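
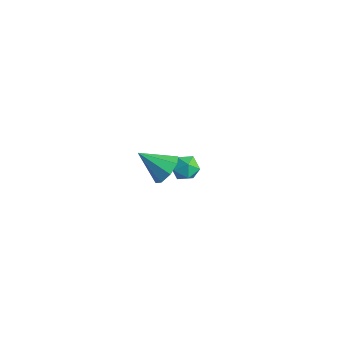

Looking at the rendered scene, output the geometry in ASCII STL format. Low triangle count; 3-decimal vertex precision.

solid 
facet normal 0.343 0.916 0.208
outer loop
vertex 0.804 1.068 -3.865
vertex 0.759 0.926 -3.166
vertex 1.362 0.781 -3.522
endloop
endfacet
facet normal 0.604 0.681 -0.413
outer loop
vertex 0.804 1.068 -3.865
vertex 1.362 0.781 -3.522
vertex 1.183 0.545 -4.173
endloop
endfacet
facet normal 0.054 0.535 -0.843
outer loop
vertex 0.804 1.068 -3.865
vertex 1.183 0.545 -4.173
vertex 0.47 0.544 -4.219
endloop
endfacet
facet normal -0.549 0.679 -0.488
outer loop
vertex 0.804 1.068 -3.865
vertex 0.47 0.544 -4.219
vertex 0.208 0.779 -3.597
endloop
endfacet
facet normal -0.371 0.915 0.162
outer loop
vertex 0.804 1.068 -3.865
vertex 0.208 0.779 -3.597
vertex 0.759 0.926 -3.166
endloop
endfacet
facet normal 0.955 0.072 -0.289
outer loop
vertex 1.183 0.545 -4.173
vertex 1.362 0.781 -3.522
vertex 1.372 0.081 -3.663
endloop
endfacet
facet normal 0.532 0.453 0.716
outer loop
vertex 1.362 0.781 -3.522
vertex 0.759 0.926 -3.166
vertex 1.11 0.316 -3.041
endloop
endfacet
facet normal -0.621 0.451 0.641
outer loop
vertex 0.759 0.926 -3.166
vertex 0.208 0.779 -3.597
vertex 0.397 0.315 -3.087
endloop
endfacet
facet normal -0.910 0.069 -0.409
outer loop
vertex 0.208 0.779 -3.597
vertex 0.47 0.544 -4.219
vertex 0.218 0.079 -3.738
endloop
endfacet
facet normal 0.064 -0.165 -0.984
outer loop
vertex 0.47 0.544 -4.219
vertex 1.183 0.545 -4.173
vertex 0.821 -0.066 -4.094
endloop
endfacet
facet normal 0.549 -0.679 0.488
outer loop
vertex 0.776 -0.208 -3.395
vertex 1.372 0.081 -3.663
vertex 1.11 0.316 -3.041
endloop
endfacet
facet normal -0.054 -0.535 0.843
outer loop
vertex 0.776 -0.208 -3.395
vertex 1.11 0.316 -3.041
vertex 0.397 0.315 -3.087
endloop
endfacet
facet normal -0.604 -0.681 0.413
outer loop
vertex 0.776 -0.208 -3.395
vertex 0.397 0.315 -3.087
vertex 0.218 0.079 -3.738
endloop
endfacet
facet normal -0.343 -0.916 -0.208
outer loop
vertex 0.776 -0.208 -3.395
vertex 0.218 0.079 -3.738
vertex 0.821 -0.066 -4.094
endloop
endfacet
facet normal 0.371 -0.915 -0.162
outer loop
vertex 0.776 -0.208 -3.395
vertex 0.821 -0.066 -4.094
vertex 1.372 0.081 -3.663
endloop
endfacet
facet normal 0.910 -0.069 0.409
outer loop
vertex 1.11 0.316 -3.041
vertex 1.372 0.081 -3.663
vertex 1.362 0.781 -3.522
endloop
endfacet
facet normal -0.064 0.165 0.984
outer loop
vertex 0.397 0.315 -3.087
vertex 1.11 0.316 -3.041
vertex 0.759 0.926 -3.166
endloop
endfacet
facet normal -0.955 -0.072 0.289
outer loop
vertex 0.218 0.079 -3.738
vertex 0.397 0.315 -3.087
vertex 0.208 0.779 -3.597
endloop
endfacet
facet normal -0.532 -0.453 -0.716
outer loop
vertex 0.821 -0.066 -4.094
vertex 0.218 0.079 -3.738
vertex 0.47 0.544 -4.219
endloop
endfacet
facet normal 0.621 -0.451 -0.641
outer loop
vertex 1.372 0.081 -3.663
vertex 0.821 -0.066 -4.094
vertex 1.183 0.545 -4.173
endloop
endfacet
facet normal 0.668 0.460 -0.585
outer loop
vertex 4.613 -3.847 2.295
vertex 4.048 -3.525 1.903
vertex 4.453 -3.333 2.516
endloop
endfacet
facet normal 0.333 -0.283 0.899
outer loop
vertex 4.613 -3.847 2.295
vertex 4.453 -3.333 2.516
vertex 3.072 -4.195 2.757
endloop
endfacet
facet normal 0.668 0.460 -0.585
outer loop
vertex 4.453 -3.333 2.516
vertex 4.048 -3.525 1.903
vertex 4.056 -2.932 2.378
endloop
endfacet
facet normal -0.024 0.304 0.952
outer loop
vertex 4.453 -3.333 2.516
vertex 4.056 -2.932 2.378
vertex 3.072 -4.195 2.757
endloop
endfacet
facet normal 0.669 0.459 -0.584
outer loop
vertex 4.056 -2.932 2.378
vertex 4.048 -3.525 1.903
vertex 3.654 -2.877 1.961
endloop
endfacet
facet normal -0.537 0.597 0.596
outer loop
vertex 4.056 -2.932 2.378
vertex 3.654 -2.877 1.961
vertex 3.072 -4.195 2.757
endloop
endfacet
facet normal 0.669 0.459 -0.585
outer loop
vertex 3.654 -2.877 1.961
vertex 4.048 -3.525 1.903
vertex 3.483 -3.203 1.51
endloop
endfacet
facet normal -0.905 0.423 0.038
outer loop
vertex 3.654 -2.877 1.961
vertex 3.483 -3.203 1.51
vertex 3.072 -4.195 2.757
endloop
endfacet
facet normal 0.669 0.459 -0.585
outer loop
vertex 3.483 -3.203 1.51
vertex 4.048 -3.525 1.903
vertex 3.642 -3.717 1.289
endloop
endfacet
facet normal -0.913 -0.114 -0.392
outer loop
vertex 3.483 -3.203 1.51
vertex 3.642 -3.717 1.289
vertex 3.072 -4.195 2.757
endloop
endfacet
facet normal 0.668 0.460 -0.585
outer loop
vertex 3.642 -3.717 1.289
vertex 4.048 -3.525 1.903
vertex 4.04 -4.118 1.428
endloop
endfacet
facet normal -0.554 -0.704 -0.444
outer loop
vertex 3.642 -3.717 1.289
vertex 4.04 -4.118 1.428
vertex 3.072 -4.195 2.757
endloop
endfacet
facet normal 0.668 0.459 -0.585
outer loop
vertex 4.04 -4.118 1.428
vertex 4.048 -3.525 1.903
vertex 4.442 -4.172 1.845
endloop
endfacet
facet normal -0.042 -0.995 -0.088
outer loop
vertex 4.04 -4.118 1.428
vertex 4.442 -4.172 1.845
vertex 3.072 -4.195 2.757
endloop
endfacet
facet normal 0.668 0.459 -0.586
outer loop
vertex 4.442 -4.172 1.845
vertex 4.048 -3.525 1.903
vertex 4.613 -3.847 2.295
endloop
endfacet
facet normal 0.326 -0.821 0.469
outer loop
vertex 4.442 -4.172 1.845
vertex 4.613 -3.847 2.295
vertex 3.072 -4.195 2.757
endloop
endfacet

endsolid


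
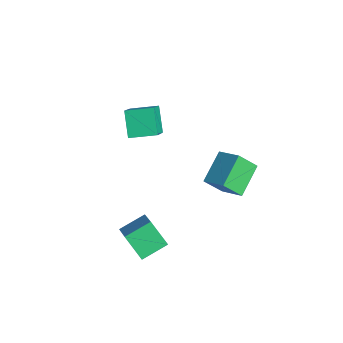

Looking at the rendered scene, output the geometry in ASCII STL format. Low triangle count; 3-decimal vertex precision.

solid 
facet normal -0.632 -0.291 0.718
outer loop
vertex 3.535 -2.428 0.394
vertex 3.479 -1.254 0.821
vertex 2.259 -2.125 -0.607
endloop
endfacet
facet normal 0.045 -0.939 -0.341
outer loop
vertex 3.081 -1.746 -1.541
vertex 3.535 -2.428 0.394
vertex 2.259 -2.125 -0.607
endloop
endfacet
facet normal -0.632 -0.291 0.718
outer loop
vertex 2.259 -2.125 -0.607
vertex 3.479 -1.254 0.821
vertex 2.203 -0.951 -0.18
endloop
endfacet
facet normal -0.774 0.184 -0.606
outer loop
vertex 2.203 -0.951 -0.18
vertex 3.081 -1.746 -1.541
vertex 2.259 -2.125 -0.607
endloop
endfacet
facet normal 0.774 -0.184 0.606
outer loop
vertex 3.535 -2.428 0.394
vertex 4.301 -0.875 -0.113
vertex 3.479 -1.254 0.821
endloop
endfacet
facet normal 0.045 -0.939 -0.341
outer loop
vertex 4.357 -2.049 -0.54
vertex 3.535 -2.428 0.394
vertex 3.081 -1.746 -1.541
endloop
endfacet
facet normal 0.774 -0.184 0.606
outer loop
vertex 4.357 -2.049 -0.54
vertex 4.301 -0.875 -0.113
vertex 3.535 -2.428 0.394
endloop
endfacet
facet normal -0.045 0.939 0.341
outer loop
vertex 3.479 -1.254 0.821
vertex 4.301 -0.875 -0.113
vertex 2.203 -0.951 -0.18
endloop
endfacet
facet normal -0.774 0.184 -0.606
outer loop
vertex 3.025 -0.572 -1.114
vertex 3.081 -1.746 -1.541
vertex 2.203 -0.951 -0.18
endloop
endfacet
facet normal -0.045 0.939 0.341
outer loop
vertex 2.203 -0.951 -0.18
vertex 4.301 -0.875 -0.113
vertex 3.025 -0.572 -1.114
endloop
endfacet
facet normal 0.632 0.291 -0.718
outer loop
vertex 3.025 -0.572 -1.114
vertex 4.357 -2.049 -0.54
vertex 3.081 -1.746 -1.541
endloop
endfacet
facet normal 0.632 0.291 -0.718
outer loop
vertex 4.301 -0.875 -0.113
vertex 4.357 -2.049 -0.54
vertex 3.025 -0.572 -1.114
endloop
endfacet
facet normal -0.520 0.702 0.486
outer loop
vertex 0.272 3.385 0.345
vertex 1.349 3.77 0.941
vertex 0.488 4.167 -0.553
endloop
endfacet
facet normal -0.835 -0.299 -0.462
outer loop
vertex 1.331 3.03 -1.341
vertex 0.272 3.385 0.345
vertex 0.488 4.167 -0.553
endloop
endfacet
facet normal -0.520 0.702 0.486
outer loop
vertex 0.488 4.167 -0.553
vertex 1.349 3.77 0.941
vertex 1.565 4.552 0.043
endloop
endfacet
facet normal 0.179 0.647 -0.741
outer loop
vertex 1.565 4.552 0.043
vertex 1.331 3.03 -1.341
vertex 0.488 4.167 -0.553
endloop
endfacet
facet normal -0.179 -0.647 0.741
outer loop
vertex 0.272 3.385 0.345
vertex 2.192 2.633 0.153
vertex 1.349 3.77 0.941
endloop
endfacet
facet normal -0.835 -0.299 -0.462
outer loop
vertex 1.115 2.248 -0.443
vertex 0.272 3.385 0.345
vertex 1.331 3.03 -1.341
endloop
endfacet
facet normal -0.179 -0.647 0.741
outer loop
vertex 1.115 2.248 -0.443
vertex 2.192 2.633 0.153
vertex 0.272 3.385 0.345
endloop
endfacet
facet normal 0.835 0.299 0.462
outer loop
vertex 1.349 3.77 0.941
vertex 2.192 2.633 0.153
vertex 1.565 4.552 0.043
endloop
endfacet
facet normal 0.179 0.647 -0.741
outer loop
vertex 2.408 3.415 -0.745
vertex 1.331 3.03 -1.341
vertex 1.565 4.552 0.043
endloop
endfacet
facet normal 0.835 0.299 0.462
outer loop
vertex 1.565 4.552 0.043
vertex 2.192 2.633 0.153
vertex 2.408 3.415 -0.745
endloop
endfacet
facet normal 0.520 -0.702 -0.486
outer loop
vertex 2.408 3.415 -0.745
vertex 1.115 2.248 -0.443
vertex 1.331 3.03 -1.341
endloop
endfacet
facet normal 0.520 -0.702 -0.486
outer loop
vertex 2.192 2.633 0.153
vertex 1.115 2.248 -0.443
vertex 2.408 3.415 -0.745
endloop
endfacet
facet normal -0.612 0.405 -0.680
outer loop
vertex -2.514 0.5 2.061
vertex -2.0 1.621 2.266
vertex -1.608 0.26 1.103
endloop
endfacet
facet normal -0.411 -0.897 -0.164
outer loop
vertex -0.52 -0.461 2.314
vertex -2.514 0.5 2.061
vertex -1.608 0.26 1.103
endloop
endfacet
facet normal -0.611 0.405 -0.680
outer loop
vertex -1.608 0.26 1.103
vertex -2.0 1.621 2.266
vertex -1.094 1.381 1.309
endloop
endfacet
facet normal 0.677 -0.179 -0.714
outer loop
vertex -1.094 1.381 1.309
vertex -0.52 -0.461 2.314
vertex -1.608 0.26 1.103
endloop
endfacet
facet normal -0.676 0.179 0.714
outer loop
vertex -2.514 0.5 2.061
vertex -0.912 0.9 3.477
vertex -2.0 1.621 2.266
endloop
endfacet
facet normal -0.411 -0.897 -0.164
outer loop
vertex -1.426 -0.221 3.271
vertex -2.514 0.5 2.061
vertex -0.52 -0.461 2.314
endloop
endfacet
facet normal -0.676 0.179 0.715
outer loop
vertex -1.426 -0.221 3.271
vertex -0.912 0.9 3.477
vertex -2.514 0.5 2.061
endloop
endfacet
facet normal 0.411 0.897 0.164
outer loop
vertex -2.0 1.621 2.266
vertex -0.912 0.9 3.477
vertex -1.094 1.381 1.309
endloop
endfacet
facet normal 0.676 -0.179 -0.715
outer loop
vertex -0.006 0.66 2.519
vertex -0.52 -0.461 2.314
vertex -1.094 1.381 1.309
endloop
endfacet
facet normal 0.411 0.897 0.164
outer loop
vertex -1.094 1.381 1.309
vertex -0.912 0.9 3.477
vertex -0.006 0.66 2.519
endloop
endfacet
facet normal 0.611 -0.405 0.680
outer loop
vertex -0.006 0.66 2.519
vertex -1.426 -0.221 3.271
vertex -0.52 -0.461 2.314
endloop
endfacet
facet normal 0.611 -0.405 0.680
outer loop
vertex -0.912 0.9 3.477
vertex -1.426 -0.221 3.271
vertex -0.006 0.66 2.519
endloop
endfacet

endsolid


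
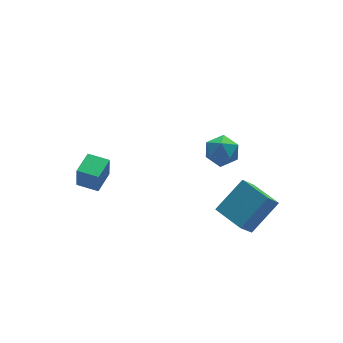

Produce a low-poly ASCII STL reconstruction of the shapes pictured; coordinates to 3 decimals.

solid 
facet normal -0.775 -0.177 -0.607
outer loop
vertex 2.134 -4.629 -4.062
vertex 1.711 -3.325 -3.903
vertex 2.836 -4.28 -5.061
endloop
endfacet
facet normal 0.306 -0.945 -0.115
outer loop
vertex 4.169 -3.975 -4.017
vertex 2.134 -4.629 -4.062
vertex 2.836 -4.28 -5.061
endloop
endfacet
facet normal -0.775 -0.177 -0.607
outer loop
vertex 2.836 -4.28 -5.061
vertex 1.711 -3.325 -3.903
vertex 2.414 -2.976 -4.902
endloop
endfacet
facet normal 0.553 0.275 -0.786
outer loop
vertex 2.414 -2.976 -4.902
vertex 4.169 -3.975 -4.017
vertex 2.836 -4.28 -5.061
endloop
endfacet
facet normal -0.553 -0.275 0.786
outer loop
vertex 2.134 -4.629 -4.062
vertex 3.044 -3.02 -2.859
vertex 1.711 -3.325 -3.903
endloop
endfacet
facet normal 0.306 -0.945 -0.115
outer loop
vertex 3.466 -4.324 -3.018
vertex 2.134 -4.629 -4.062
vertex 4.169 -3.975 -4.017
endloop
endfacet
facet normal -0.553 -0.275 0.786
outer loop
vertex 3.466 -4.324 -3.018
vertex 3.044 -3.02 -2.859
vertex 2.134 -4.629 -4.062
endloop
endfacet
facet normal -0.306 0.945 0.115
outer loop
vertex 1.711 -3.325 -3.903
vertex 3.044 -3.02 -2.859
vertex 2.414 -2.976 -4.902
endloop
endfacet
facet normal 0.553 0.275 -0.786
outer loop
vertex 3.746 -2.671 -3.858
vertex 4.169 -3.975 -4.017
vertex 2.414 -2.976 -4.902
endloop
endfacet
facet normal -0.306 0.945 0.115
outer loop
vertex 2.414 -2.976 -4.902
vertex 3.044 -3.02 -2.859
vertex 3.746 -2.671 -3.858
endloop
endfacet
facet normal 0.775 0.177 0.607
outer loop
vertex 3.746 -2.671 -3.858
vertex 3.466 -4.324 -3.018
vertex 4.169 -3.975 -4.017
endloop
endfacet
facet normal 0.775 0.177 0.607
outer loop
vertex 3.044 -3.02 -2.859
vertex 3.466 -4.324 -3.018
vertex 3.746 -2.671 -3.858
endloop
endfacet
facet normal 0.416 0.008 0.909
outer loop
vertex 2.369 -2.642 0.023
vertex 1.952 -3.243 0.219
vertex 2.635 -3.342 -0.093
endloop
endfacet
facet normal 0.870 0.261 0.419
outer loop
vertex 2.369 -2.642 0.023
vertex 2.635 -3.342 -0.093
vertex 2.729 -2.808 -0.621
endloop
endfacet
facet normal 0.561 0.822 0.102
outer loop
vertex 2.369 -2.642 0.023
vertex 2.729 -2.808 -0.621
vertex 2.105 -2.38 -0.636
endloop
endfacet
facet normal -0.083 0.914 0.397
outer loop
vertex 2.369 -2.642 0.023
vertex 2.105 -2.38 -0.636
vertex 1.625 -2.649 -0.116
endloop
endfacet
facet normal -0.171 0.411 0.896
outer loop
vertex 2.369 -2.642 0.023
vertex 1.625 -2.649 -0.116
vertex 1.952 -3.243 0.219
endloop
endfacet
facet normal 0.967 -0.245 -0.076
outer loop
vertex 2.729 -2.808 -0.621
vertex 2.635 -3.342 -0.093
vertex 2.535 -3.511 -0.824
endloop
endfacet
facet normal 0.233 -0.655 0.719
outer loop
vertex 2.635 -3.342 -0.093
vertex 1.952 -3.243 0.219
vertex 2.055 -3.78 -0.304
endloop
endfacet
facet normal -0.718 -0.003 0.696
outer loop
vertex 1.952 -3.243 0.219
vertex 1.625 -2.649 -0.116
vertex 1.431 -3.352 -0.319
endloop
endfacet
facet normal -0.573 0.812 -0.109
outer loop
vertex 1.625 -2.649 -0.116
vertex 2.105 -2.38 -0.636
vertex 1.525 -2.818 -0.847
endloop
endfacet
facet normal 0.468 0.661 -0.587
outer loop
vertex 2.105 -2.38 -0.636
vertex 2.729 -2.808 -0.621
vertex 2.208 -2.917 -1.159
endloop
endfacet
facet normal 0.083 -0.914 -0.397
outer loop
vertex 1.791 -3.518 -0.963
vertex 2.535 -3.511 -0.824
vertex 2.055 -3.78 -0.304
endloop
endfacet
facet normal -0.561 -0.822 -0.102
outer loop
vertex 1.791 -3.518 -0.963
vertex 2.055 -3.78 -0.304
vertex 1.431 -3.352 -0.319
endloop
endfacet
facet normal -0.870 -0.261 -0.419
outer loop
vertex 1.791 -3.518 -0.963
vertex 1.431 -3.352 -0.319
vertex 1.525 -2.818 -0.847
endloop
endfacet
facet normal -0.416 -0.008 -0.909
outer loop
vertex 1.791 -3.518 -0.963
vertex 1.525 -2.818 -0.847
vertex 2.208 -2.917 -1.159
endloop
endfacet
facet normal 0.171 -0.411 -0.896
outer loop
vertex 1.791 -3.518 -0.963
vertex 2.208 -2.917 -1.159
vertex 2.535 -3.511 -0.824
endloop
endfacet
facet normal 0.573 -0.812 0.109
outer loop
vertex 2.055 -3.78 -0.304
vertex 2.535 -3.511 -0.824
vertex 2.635 -3.342 -0.093
endloop
endfacet
facet normal -0.468 -0.661 0.587
outer loop
vertex 1.431 -3.352 -0.319
vertex 2.055 -3.78 -0.304
vertex 1.952 -3.243 0.219
endloop
endfacet
facet normal -0.967 0.245 0.076
outer loop
vertex 1.525 -2.818 -0.847
vertex 1.431 -3.352 -0.319
vertex 1.625 -2.649 -0.116
endloop
endfacet
facet normal -0.233 0.655 -0.719
outer loop
vertex 2.208 -2.917 -1.159
vertex 1.525 -2.818 -0.847
vertex 2.105 -2.38 -0.636
endloop
endfacet
facet normal 0.718 0.003 -0.696
outer loop
vertex 2.535 -3.511 -0.824
vertex 2.208 -2.917 -1.159
vertex 2.729 -2.808 -0.621
endloop
endfacet
facet normal -0.739 -0.669 -0.083
outer loop
vertex -1.754 0.036 -3.361
vertex -2.394 0.735 -3.296
vertex -1.738 0.149 -4.415
endloop
endfacet
facet normal 0.674 -0.735 -0.069
outer loop
vertex -0.926 0.885 -4.324
vertex -1.754 0.036 -3.361
vertex -1.738 0.149 -4.415
endloop
endfacet
facet normal -0.739 -0.669 -0.083
outer loop
vertex -1.738 0.149 -4.415
vertex -2.394 0.735 -3.296
vertex -2.378 0.848 -4.35
endloop
endfacet
facet normal 0.015 0.106 -0.994
outer loop
vertex -2.378 0.848 -4.35
vertex -0.926 0.885 -4.324
vertex -1.738 0.149 -4.415
endloop
endfacet
facet normal -0.015 -0.106 0.994
outer loop
vertex -1.754 0.036 -3.361
vertex -1.582 1.471 -3.205
vertex -2.394 0.735 -3.296
endloop
endfacet
facet normal 0.674 -0.735 -0.069
outer loop
vertex -0.942 0.772 -3.27
vertex -1.754 0.036 -3.361
vertex -0.926 0.885 -4.324
endloop
endfacet
facet normal -0.015 -0.106 0.994
outer loop
vertex -0.942 0.772 -3.27
vertex -1.582 1.471 -3.205
vertex -1.754 0.036 -3.361
endloop
endfacet
facet normal -0.674 0.735 0.069
outer loop
vertex -2.394 0.735 -3.296
vertex -1.582 1.471 -3.205
vertex -2.378 0.848 -4.35
endloop
endfacet
facet normal 0.015 0.106 -0.994
outer loop
vertex -1.566 1.584 -4.259
vertex -0.926 0.885 -4.324
vertex -2.378 0.848 -4.35
endloop
endfacet
facet normal -0.674 0.735 0.069
outer loop
vertex -2.378 0.848 -4.35
vertex -1.582 1.471 -3.205
vertex -1.566 1.584 -4.259
endloop
endfacet
facet normal 0.739 0.669 0.083
outer loop
vertex -1.566 1.584 -4.259
vertex -0.942 0.772 -3.27
vertex -0.926 0.885 -4.324
endloop
endfacet
facet normal 0.739 0.669 0.083
outer loop
vertex -1.582 1.471 -3.205
vertex -0.942 0.772 -3.27
vertex -1.566 1.584 -4.259
endloop
endfacet

endsolid


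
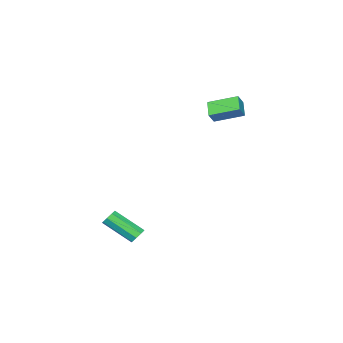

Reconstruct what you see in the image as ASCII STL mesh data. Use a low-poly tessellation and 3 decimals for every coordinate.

solid 
facet normal -0.630 -0.538 0.560
outer loop
vertex -3.639 -1.286 3.773
vertex -4.439 0.263 4.363
vertex -4.206 -1.322 3.101
endloop
endfacet
facet normal 0.434 -0.842 -0.321
outer loop
vertex -3.481 -0.703 2.457
vertex -3.639 -1.286 3.773
vertex -4.206 -1.322 3.101
endloop
endfacet
facet normal -0.631 -0.538 0.559
outer loop
vertex -4.206 -1.322 3.101
vertex -4.439 0.263 4.363
vertex -5.005 0.227 3.69
endloop
endfacet
facet normal -0.644 -0.041 -0.764
outer loop
vertex -5.005 0.227 3.69
vertex -3.481 -0.703 2.457
vertex -4.206 -1.322 3.101
endloop
endfacet
facet normal 0.644 0.041 0.764
outer loop
vertex -3.639 -1.286 3.773
vertex -3.714 0.882 3.719
vertex -4.439 0.263 4.363
endloop
endfacet
facet normal 0.435 -0.842 -0.321
outer loop
vertex -2.915 -0.667 3.13
vertex -3.639 -1.286 3.773
vertex -3.481 -0.703 2.457
endloop
endfacet
facet normal 0.644 0.041 0.764
outer loop
vertex -2.915 -0.667 3.13
vertex -3.714 0.882 3.719
vertex -3.639 -1.286 3.773
endloop
endfacet
facet normal -0.434 0.842 0.320
outer loop
vertex -4.439 0.263 4.363
vertex -3.714 0.882 3.719
vertex -5.005 0.227 3.69
endloop
endfacet
facet normal -0.644 -0.041 -0.764
outer loop
vertex -4.281 0.846 3.047
vertex -3.481 -0.703 2.457
vertex -5.005 0.227 3.69
endloop
endfacet
facet normal -0.434 0.842 0.321
outer loop
vertex -5.005 0.227 3.69
vertex -3.714 0.882 3.719
vertex -4.281 0.846 3.047
endloop
endfacet
facet normal 0.630 0.539 -0.559
outer loop
vertex -4.281 0.846 3.047
vertex -2.915 -0.667 3.13
vertex -3.481 -0.703 2.457
endloop
endfacet
facet normal 0.630 0.538 -0.560
outer loop
vertex -3.714 0.882 3.719
vertex -2.915 -0.667 3.13
vertex -4.281 0.846 3.047
endloop
endfacet
facet normal -0.245 0.776 -0.581
outer loop
vertex 3.005 -1.48 -4.744
vertex 2.481 -1.498 -4.547
vertex 2.953 -1.236 -4.396
endloop
endfacet
facet normal 0.962 0.269 -0.045
outer loop
vertex 3.005 -1.48 -4.744
vertex 2.953 -1.236 -4.396
vertex 3.523 -3.125 -3.51
endloop
endfacet
facet normal 0.962 0.270 -0.043
outer loop
vertex 3.523 -3.125 -3.51
vertex 2.953 -1.236 -4.396
vertex 3.47 -2.88 -3.162
endloop
endfacet
facet normal 0.244 -0.775 0.583
outer loop
vertex 3.523 -3.125 -3.51
vertex 3.47 -2.88 -3.162
vertex 2.999 -3.142 -3.313
endloop
endfacet
facet normal -0.245 0.776 -0.581
outer loop
vertex 2.953 -1.236 -4.396
vertex 2.481 -1.498 -4.547
vertex 2.624 -1.145 -4.136
endloop
endfacet
facet normal 0.593 0.594 0.543
outer loop
vertex 2.953 -1.236 -4.396
vertex 2.624 -1.145 -4.136
vertex 3.47 -2.88 -3.162
endloop
endfacet
facet normal 0.593 0.594 0.543
outer loop
vertex 3.47 -2.88 -3.162
vertex 2.624 -1.145 -4.136
vertex 3.141 -2.789 -2.902
endloop
endfacet
facet normal 0.245 -0.776 0.582
outer loop
vertex 3.47 -2.88 -3.162
vertex 3.141 -2.789 -2.902
vertex 2.999 -3.142 -3.313
endloop
endfacet
facet normal -0.243 0.776 -0.582
outer loop
vertex 2.624 -1.145 -4.136
vertex 2.481 -1.498 -4.547
vertex 2.211 -1.26 -4.117
endloop
endfacet
facet normal -0.122 0.571 0.812
outer loop
vertex 2.624 -1.145 -4.136
vertex 2.211 -1.26 -4.117
vertex 3.141 -2.789 -2.902
endloop
endfacet
facet normal -0.125 0.570 0.812
outer loop
vertex 3.141 -2.789 -2.902
vertex 2.211 -1.26 -4.117
vertex 2.729 -2.905 -2.884
endloop
endfacet
facet normal 0.244 -0.776 0.582
outer loop
vertex 3.141 -2.789 -2.902
vertex 2.729 -2.905 -2.884
vertex 2.999 -3.142 -3.313
endloop
endfacet
facet normal -0.244 0.775 -0.582
outer loop
vertex 2.211 -1.26 -4.117
vertex 2.481 -1.498 -4.547
vertex 1.957 -1.515 -4.35
endloop
endfacet
facet normal -0.768 0.212 0.605
outer loop
vertex 2.211 -1.26 -4.117
vertex 1.957 -1.515 -4.35
vertex 2.729 -2.905 -2.884
endloop
endfacet
facet normal -0.767 0.213 0.606
outer loop
vertex 2.729 -2.905 -2.884
vertex 1.957 -1.515 -4.35
vertex 2.475 -3.16 -3.116
endloop
endfacet
facet normal 0.246 -0.775 0.583
outer loop
vertex 2.729 -2.905 -2.884
vertex 2.475 -3.16 -3.116
vertex 2.999 -3.142 -3.313
endloop
endfacet
facet normal -0.244 0.775 -0.583
outer loop
vertex 1.957 -1.515 -4.35
vertex 2.481 -1.498 -4.547
vertex 2.01 -1.76 -4.698
endloop
endfacet
facet normal -0.962 -0.270 0.044
outer loop
vertex 1.957 -1.515 -4.35
vertex 2.01 -1.76 -4.698
vertex 2.475 -3.16 -3.116
endloop
endfacet
facet normal -0.962 -0.269 0.045
outer loop
vertex 2.475 -3.16 -3.116
vertex 2.01 -1.76 -4.698
vertex 2.527 -3.404 -3.464
endloop
endfacet
facet normal 0.245 -0.776 0.581
outer loop
vertex 2.475 -3.16 -3.116
vertex 2.527 -3.404 -3.464
vertex 2.999 -3.142 -3.313
endloop
endfacet
facet normal -0.245 0.776 -0.582
outer loop
vertex 2.01 -1.76 -4.698
vertex 2.481 -1.498 -4.547
vertex 2.339 -1.851 -4.958
endloop
endfacet
facet normal -0.593 -0.594 -0.543
outer loop
vertex 2.01 -1.76 -4.698
vertex 2.339 -1.851 -4.958
vertex 2.527 -3.404 -3.464
endloop
endfacet
facet normal -0.593 -0.594 -0.543
outer loop
vertex 2.527 -3.404 -3.464
vertex 2.339 -1.851 -4.958
vertex 2.856 -3.495 -3.724
endloop
endfacet
facet normal 0.245 -0.776 0.581
outer loop
vertex 2.527 -3.404 -3.464
vertex 2.856 -3.495 -3.724
vertex 2.999 -3.142 -3.313
endloop
endfacet
facet normal -0.244 0.776 -0.582
outer loop
vertex 2.339 -1.851 -4.958
vertex 2.481 -1.498 -4.547
vertex 2.751 -1.735 -4.976
endloop
endfacet
facet normal 0.125 -0.570 -0.812
outer loop
vertex 2.339 -1.851 -4.958
vertex 2.751 -1.735 -4.976
vertex 2.856 -3.495 -3.724
endloop
endfacet
facet normal 0.122 -0.571 -0.812
outer loop
vertex 2.856 -3.495 -3.724
vertex 2.751 -1.735 -4.976
vertex 3.269 -3.38 -3.743
endloop
endfacet
facet normal 0.243 -0.776 0.582
outer loop
vertex 2.856 -3.495 -3.724
vertex 3.269 -3.38 -3.743
vertex 2.999 -3.142 -3.313
endloop
endfacet
facet normal -0.246 0.775 -0.583
outer loop
vertex 2.751 -1.735 -4.976
vertex 2.481 -1.498 -4.547
vertex 3.005 -1.48 -4.744
endloop
endfacet
facet normal 0.767 -0.213 -0.606
outer loop
vertex 2.751 -1.735 -4.976
vertex 3.005 -1.48 -4.744
vertex 3.269 -3.38 -3.743
endloop
endfacet
facet normal 0.768 -0.212 -0.605
outer loop
vertex 3.269 -3.38 -3.743
vertex 3.005 -1.48 -4.744
vertex 3.523 -3.125 -3.51
endloop
endfacet
facet normal 0.244 -0.775 0.582
outer loop
vertex 3.269 -3.38 -3.743
vertex 3.523 -3.125 -3.51
vertex 2.999 -3.142 -3.313
endloop
endfacet

endsolid


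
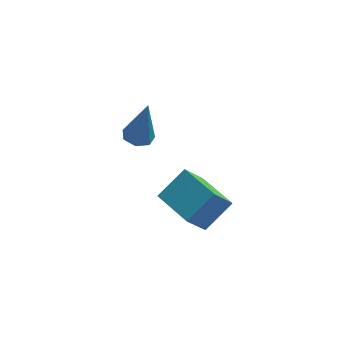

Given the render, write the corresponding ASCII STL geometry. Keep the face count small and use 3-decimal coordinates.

solid 
facet normal -0.415 -0.399 0.818
outer loop
vertex 3.256 -2.063 4.168
vertex 2.142 -0.692 4.271
vertex 2.219 -2.838 3.263
endloop
endfacet
facet normal 0.630 -0.775 -0.058
outer loop
vertex 2.938 -2.148 1.849
vertex 3.256 -2.063 4.168
vertex 2.219 -2.838 3.263
endloop
endfacet
facet normal -0.415 -0.399 0.818
outer loop
vertex 2.219 -2.838 3.263
vertex 2.142 -0.692 4.271
vertex 1.105 -1.467 3.366
endloop
endfacet
facet normal -0.657 -0.490 -0.573
outer loop
vertex 1.105 -1.467 3.366
vertex 2.938 -2.148 1.849
vertex 2.219 -2.838 3.263
endloop
endfacet
facet normal 0.657 0.490 0.573
outer loop
vertex 3.256 -2.063 4.168
vertex 2.861 -0.002 2.857
vertex 2.142 -0.692 4.271
endloop
endfacet
facet normal 0.630 -0.775 -0.058
outer loop
vertex 3.975 -1.373 2.754
vertex 3.256 -2.063 4.168
vertex 2.938 -2.148 1.849
endloop
endfacet
facet normal 0.657 0.490 0.573
outer loop
vertex 3.975 -1.373 2.754
vertex 2.861 -0.002 2.857
vertex 3.256 -2.063 4.168
endloop
endfacet
facet normal -0.630 0.775 0.058
outer loop
vertex 2.142 -0.692 4.271
vertex 2.861 -0.002 2.857
vertex 1.105 -1.467 3.366
endloop
endfacet
facet normal -0.657 -0.490 -0.573
outer loop
vertex 1.824 -0.777 1.952
vertex 2.938 -2.148 1.849
vertex 1.105 -1.467 3.366
endloop
endfacet
facet normal -0.630 0.775 0.058
outer loop
vertex 1.105 -1.467 3.366
vertex 2.861 -0.002 2.857
vertex 1.824 -0.777 1.952
endloop
endfacet
facet normal 0.415 0.399 -0.818
outer loop
vertex 1.824 -0.777 1.952
vertex 3.975 -1.373 2.754
vertex 2.938 -2.148 1.849
endloop
endfacet
facet normal 0.415 0.399 -0.818
outer loop
vertex 2.861 -0.002 2.857
vertex 3.975 -1.373 2.754
vertex 1.824 -0.777 1.952
endloop
endfacet
facet normal -0.199 -0.015 -0.980
outer loop
vertex 0.746 2.562 2.329
vertex 0.281 3.065 2.416
vertex 0.955 3.121 2.278
endloop
endfacet
facet normal 0.935 -0.340 0.105
outer loop
vertex 0.746 2.562 2.329
vertex 0.955 3.121 2.278
vertex 0.699 3.095 4.464
endloop
endfacet
facet normal -0.199 -0.014 -0.980
outer loop
vertex 0.955 3.121 2.278
vertex 0.281 3.065 2.416
vertex 0.657 3.638 2.331
endloop
endfacet
facet normal 0.866 0.488 0.107
outer loop
vertex 0.955 3.121 2.278
vertex 0.657 3.638 2.331
vertex 0.699 3.095 4.464
endloop
endfacet
facet normal -0.199 -0.014 -0.980
outer loop
vertex 0.657 3.638 2.331
vertex 0.281 3.065 2.416
vertex 0.076 3.723 2.448
endloop
endfacet
facet normal 0.187 0.953 0.239
outer loop
vertex 0.657 3.638 2.331
vertex 0.076 3.723 2.448
vertex 0.699 3.095 4.464
endloop
endfacet
facet normal -0.200 -0.015 -0.980
outer loop
vertex 0.076 3.723 2.448
vertex 0.281 3.065 2.416
vertex -0.35 3.313 2.541
endloop
endfacet
facet normal -0.588 0.702 0.401
outer loop
vertex 0.076 3.723 2.448
vertex -0.35 3.313 2.541
vertex 0.699 3.095 4.464
endloop
endfacet
facet normal -0.200 -0.015 -0.980
outer loop
vertex -0.35 3.313 2.541
vertex 0.281 3.065 2.416
vertex -0.301 2.716 2.54
endloop
endfacet
facet normal -0.879 -0.073 0.471
outer loop
vertex -0.35 3.313 2.541
vertex -0.301 2.716 2.54
vertex 0.699 3.095 4.464
endloop
endfacet
facet normal -0.200 -0.014 -0.980
outer loop
vertex -0.301 2.716 2.54
vertex 0.281 3.065 2.416
vertex 0.187 2.382 2.445
endloop
endfacet
facet normal -0.464 -0.792 0.397
outer loop
vertex -0.301 2.716 2.54
vertex 0.187 2.382 2.445
vertex 0.699 3.095 4.464
endloop
endfacet
facet normal -0.199 -0.014 -0.980
outer loop
vertex 0.187 2.382 2.445
vertex 0.281 3.065 2.416
vertex 0.746 2.562 2.329
endloop
endfacet
facet normal 0.342 -0.910 0.235
outer loop
vertex 0.187 2.382 2.445
vertex 0.746 2.562 2.329
vertex 0.699 3.095 4.464
endloop
endfacet

endsolid


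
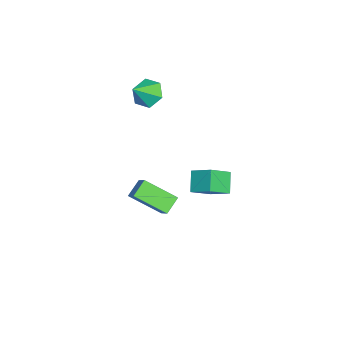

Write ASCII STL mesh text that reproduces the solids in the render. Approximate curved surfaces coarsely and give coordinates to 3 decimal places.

solid 
facet normal -0.672 -0.357 -0.649
outer loop
vertex 3.619 -3.509 0.23
vertex 2.831 -3.064 0.801
vertex 3.777 -1.844 -0.849
endloop
endfacet
facet normal 0.736 -0.416 -0.534
outer loop
vertex 4.469 -1.476 -0.181
vertex 3.619 -3.509 0.23
vertex 3.777 -1.844 -0.849
endloop
endfacet
facet normal -0.671 -0.358 -0.649
outer loop
vertex 3.777 -1.844 -0.849
vertex 2.831 -3.064 0.801
vertex 2.989 -1.4 -0.279
endloop
endfacet
facet normal 0.079 0.836 -0.542
outer loop
vertex 2.989 -1.4 -0.279
vertex 4.469 -1.476 -0.181
vertex 3.777 -1.844 -0.849
endloop
endfacet
facet normal -0.079 -0.836 0.543
outer loop
vertex 3.619 -3.509 0.23
vertex 3.523 -2.696 1.469
vertex 2.831 -3.064 0.801
endloop
endfacet
facet normal 0.737 -0.416 -0.533
outer loop
vertex 4.311 -3.14 0.899
vertex 3.619 -3.509 0.23
vertex 4.469 -1.476 -0.181
endloop
endfacet
facet normal -0.079 -0.836 0.543
outer loop
vertex 4.311 -3.14 0.899
vertex 3.523 -2.696 1.469
vertex 3.619 -3.509 0.23
endloop
endfacet
facet normal -0.736 0.416 0.534
outer loop
vertex 2.831 -3.064 0.801
vertex 3.523 -2.696 1.469
vertex 2.989 -1.4 -0.279
endloop
endfacet
facet normal 0.079 0.836 -0.543
outer loop
vertex 3.681 -1.031 0.39
vertex 4.469 -1.476 -0.181
vertex 2.989 -1.4 -0.279
endloop
endfacet
facet normal -0.737 0.415 0.533
outer loop
vertex 2.989 -1.4 -0.279
vertex 3.523 -2.696 1.469
vertex 3.681 -1.031 0.39
endloop
endfacet
facet normal 0.672 0.357 0.649
outer loop
vertex 3.681 -1.031 0.39
vertex 4.311 -3.14 0.899
vertex 4.469 -1.476 -0.181
endloop
endfacet
facet normal 0.671 0.357 0.650
outer loop
vertex 3.523 -2.696 1.469
vertex 4.311 -3.14 0.899
vertex 3.681 -1.031 0.39
endloop
endfacet
facet normal -0.738 -0.045 0.673
outer loop
vertex -1.304 0.156 -1.775
vertex -2.156 1.131 -2.644
vertex -1.846 -0.911 -2.441
endloop
endfacet
facet normal 0.546 -0.625 0.557
outer loop
vertex -0.864 -0.851 -3.336
vertex -1.304 0.156 -1.775
vertex -1.846 -0.911 -2.441
endloop
endfacet
facet normal -0.739 -0.045 0.673
outer loop
vertex -1.846 -0.911 -2.441
vertex -2.156 1.131 -2.644
vertex -2.698 0.064 -3.311
endloop
endfacet
facet normal -0.395 -0.779 -0.486
outer loop
vertex -2.698 0.064 -3.311
vertex -0.864 -0.851 -3.336
vertex -1.846 -0.911 -2.441
endloop
endfacet
facet normal 0.396 0.779 0.486
outer loop
vertex -1.304 0.156 -1.775
vertex -1.174 1.191 -3.539
vertex -2.156 1.131 -2.644
endloop
endfacet
facet normal 0.546 -0.626 0.557
outer loop
vertex -0.322 0.216 -2.669
vertex -1.304 0.156 -1.775
vertex -0.864 -0.851 -3.336
endloop
endfacet
facet normal 0.395 0.779 0.486
outer loop
vertex -0.322 0.216 -2.669
vertex -1.174 1.191 -3.539
vertex -1.304 0.156 -1.775
endloop
endfacet
facet normal -0.546 0.626 -0.557
outer loop
vertex -2.156 1.131 -2.644
vertex -1.174 1.191 -3.539
vertex -2.698 0.064 -3.311
endloop
endfacet
facet normal -0.395 -0.779 -0.487
outer loop
vertex -1.716 0.124 -4.205
vertex -0.864 -0.851 -3.336
vertex -2.698 0.064 -3.311
endloop
endfacet
facet normal -0.546 0.625 -0.558
outer loop
vertex -2.698 0.064 -3.311
vertex -1.174 1.191 -3.539
vertex -1.716 0.124 -4.205
endloop
endfacet
facet normal 0.738 0.046 -0.673
outer loop
vertex -1.716 0.124 -4.205
vertex -0.322 0.216 -2.669
vertex -0.864 -0.851 -3.336
endloop
endfacet
facet normal 0.738 0.045 -0.673
outer loop
vertex -1.174 1.191 -3.539
vertex -0.322 0.216 -2.669
vertex -1.716 0.124 -4.205
endloop
endfacet
facet normal -0.614 0.424 -0.666
outer loop
vertex -2.583 -3.16 1.922
vertex -3.325 -3.351 2.484
vertex -2.858 -2.529 2.577
endloop
endfacet
facet normal 0.937 0.345 0.061
outer loop
vertex -2.583 -3.16 1.922
vertex -2.858 -2.529 2.577
vertex -2.375 -4.009 3.516
endloop
endfacet
facet normal -0.613 0.424 -0.667
outer loop
vertex -2.858 -2.529 2.577
vertex -3.325 -3.351 2.484
vertex -3.6 -2.72 3.138
endloop
endfacet
facet normal 0.391 0.581 0.714
outer loop
vertex -2.858 -2.529 2.577
vertex -3.6 -2.72 3.138
vertex -2.375 -4.009 3.516
endloop
endfacet
facet normal -0.613 0.424 -0.667
outer loop
vertex -3.6 -2.72 3.138
vertex -3.325 -3.351 2.484
vertex -4.067 -3.542 3.045
endloop
endfacet
facet normal -0.258 0.038 0.965
outer loop
vertex -3.6 -2.72 3.138
vertex -4.067 -3.542 3.045
vertex -2.375 -4.009 3.516
endloop
endfacet
facet normal -0.613 0.424 -0.666
outer loop
vertex -4.067 -3.542 3.045
vertex -3.325 -3.351 2.484
vertex -3.792 -4.173 2.39
endloop
endfacet
facet normal -0.362 -0.743 0.564
outer loop
vertex -4.067 -3.542 3.045
vertex -3.792 -4.173 2.39
vertex -2.375 -4.009 3.516
endloop
endfacet
facet normal -0.613 0.424 -0.666
outer loop
vertex -3.792 -4.173 2.39
vertex -3.325 -3.351 2.484
vertex -3.05 -3.982 1.829
endloop
endfacet
facet normal 0.184 -0.979 -0.089
outer loop
vertex -3.792 -4.173 2.39
vertex -3.05 -3.982 1.829
vertex -2.375 -4.009 3.516
endloop
endfacet
facet normal -0.614 0.424 -0.666
outer loop
vertex -3.05 -3.982 1.829
vertex -3.325 -3.351 2.484
vertex -2.583 -3.16 1.922
endloop
endfacet
facet normal 0.834 -0.435 -0.340
outer loop
vertex -3.05 -3.982 1.829
vertex -2.583 -3.16 1.922
vertex -2.375 -4.009 3.516
endloop
endfacet

endsolid


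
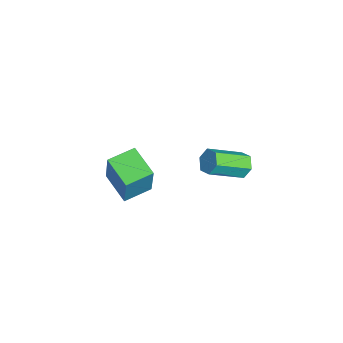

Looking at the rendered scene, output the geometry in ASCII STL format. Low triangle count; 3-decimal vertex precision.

solid 
facet normal -0.228 0.837 -0.498
outer loop
vertex 2.925 4.728 3.006
vertex 2.484 4.489 2.806
vertex 2.456 4.759 3.273
endloop
endfacet
facet normal 0.442 0.543 0.714
outer loop
vertex 2.925 4.728 3.006
vertex 2.456 4.759 3.273
vertex 3.277 3.429 3.775
endloop
endfacet
facet normal 0.443 0.543 0.714
outer loop
vertex 3.277 3.429 3.775
vertex 2.456 4.759 3.273
vertex 2.809 3.46 4.042
endloop
endfacet
facet normal 0.227 -0.839 0.495
outer loop
vertex 3.277 3.429 3.775
vertex 2.809 3.46 4.042
vertex 2.836 3.191 3.574
endloop
endfacet
facet normal -0.227 0.837 -0.498
outer loop
vertex 2.456 4.759 3.273
vertex 2.484 4.489 2.806
vertex 2.015 4.52 3.072
endloop
endfacet
facet normal -0.531 0.320 0.785
outer loop
vertex 2.456 4.759 3.273
vertex 2.015 4.52 3.072
vertex 2.809 3.46 4.042
endloop
endfacet
facet normal -0.531 0.320 0.785
outer loop
vertex 2.809 3.46 4.042
vertex 2.015 4.52 3.072
vertex 2.368 3.221 3.841
endloop
endfacet
facet normal 0.229 -0.838 0.495
outer loop
vertex 2.809 3.46 4.042
vertex 2.368 3.221 3.841
vertex 2.836 3.191 3.574
endloop
endfacet
facet normal -0.226 0.838 -0.496
outer loop
vertex 2.015 4.52 3.072
vertex 2.484 4.489 2.806
vertex 2.043 4.251 2.605
endloop
endfacet
facet normal -0.972 -0.223 0.070
outer loop
vertex 2.015 4.52 3.072
vertex 2.043 4.251 2.605
vertex 2.368 3.221 3.841
endloop
endfacet
facet normal -0.973 -0.221 0.071
outer loop
vertex 2.368 3.221 3.841
vertex 2.043 4.251 2.605
vertex 2.395 2.952 3.374
endloop
endfacet
facet normal 0.229 -0.838 0.496
outer loop
vertex 2.368 3.221 3.841
vertex 2.395 2.952 3.374
vertex 2.836 3.191 3.574
endloop
endfacet
facet normal -0.227 0.839 -0.495
outer loop
vertex 2.043 4.251 2.605
vertex 2.484 4.489 2.806
vertex 2.511 4.22 2.338
endloop
endfacet
facet normal -0.443 -0.543 -0.714
outer loop
vertex 2.043 4.251 2.605
vertex 2.511 4.22 2.338
vertex 2.395 2.952 3.374
endloop
endfacet
facet normal -0.442 -0.543 -0.714
outer loop
vertex 2.395 2.952 3.374
vertex 2.511 4.22 2.338
vertex 2.864 2.921 3.107
endloop
endfacet
facet normal 0.228 -0.837 0.498
outer loop
vertex 2.395 2.952 3.374
vertex 2.864 2.921 3.107
vertex 2.836 3.191 3.574
endloop
endfacet
facet normal -0.229 0.838 -0.495
outer loop
vertex 2.511 4.22 2.338
vertex 2.484 4.489 2.806
vertex 2.952 4.459 2.539
endloop
endfacet
facet normal 0.531 -0.320 -0.785
outer loop
vertex 2.511 4.22 2.338
vertex 2.952 4.459 2.539
vertex 2.864 2.921 3.107
endloop
endfacet
facet normal 0.531 -0.320 -0.785
outer loop
vertex 2.864 2.921 3.107
vertex 2.952 4.459 2.539
vertex 3.305 3.16 3.308
endloop
endfacet
facet normal 0.227 -0.837 0.498
outer loop
vertex 2.864 2.921 3.107
vertex 3.305 3.16 3.308
vertex 2.836 3.191 3.574
endloop
endfacet
facet normal -0.229 0.838 -0.496
outer loop
vertex 2.952 4.459 2.539
vertex 2.484 4.489 2.806
vertex 2.925 4.728 3.006
endloop
endfacet
facet normal 0.972 0.222 -0.072
outer loop
vertex 2.952 4.459 2.539
vertex 2.925 4.728 3.006
vertex 3.305 3.16 3.308
endloop
endfacet
facet normal 0.972 0.222 -0.070
outer loop
vertex 3.305 3.16 3.308
vertex 2.925 4.728 3.006
vertex 3.277 3.429 3.775
endloop
endfacet
facet normal 0.226 -0.838 0.496
outer loop
vertex 3.305 3.16 3.308
vertex 3.277 3.429 3.775
vertex 2.836 3.191 3.574
endloop
endfacet
facet normal -0.862 -0.410 0.298
outer loop
vertex -1.076 -0.053 -0.069
vertex -1.545 1.032 0.067
vertex -1.621 -0.086 -1.689
endloop
endfacet
facet normal 0.394 -0.912 -0.114
outer loop
vertex -0.415 0.488 -2.107
vertex -1.076 -0.053 -0.069
vertex -1.621 -0.086 -1.689
endloop
endfacet
facet normal -0.861 -0.411 0.299
outer loop
vertex -1.621 -0.086 -1.689
vertex -1.545 1.032 0.067
vertex -2.091 0.999 -1.553
endloop
endfacet
facet normal -0.319 -0.019 -0.948
outer loop
vertex -2.091 0.999 -1.553
vertex -0.415 0.488 -2.107
vertex -1.621 -0.086 -1.689
endloop
endfacet
facet normal 0.319 0.019 0.947
outer loop
vertex -1.076 -0.053 -0.069
vertex -0.339 1.606 -0.351
vertex -1.545 1.032 0.067
endloop
endfacet
facet normal 0.394 -0.912 -0.114
outer loop
vertex 0.131 0.521 -0.487
vertex -1.076 -0.053 -0.069
vertex -0.415 0.488 -2.107
endloop
endfacet
facet normal 0.319 0.019 0.948
outer loop
vertex 0.131 0.521 -0.487
vertex -0.339 1.606 -0.351
vertex -1.076 -0.053 -0.069
endloop
endfacet
facet normal -0.394 0.912 0.114
outer loop
vertex -1.545 1.032 0.067
vertex -0.339 1.606 -0.351
vertex -2.091 0.999 -1.553
endloop
endfacet
facet normal -0.319 -0.019 -0.948
outer loop
vertex -0.884 1.573 -1.971
vertex -0.415 0.488 -2.107
vertex -2.091 0.999 -1.553
endloop
endfacet
facet normal -0.394 0.912 0.114
outer loop
vertex -2.091 0.999 -1.553
vertex -0.339 1.606 -0.351
vertex -0.884 1.573 -1.971
endloop
endfacet
facet normal 0.862 0.410 -0.299
outer loop
vertex -0.884 1.573 -1.971
vertex 0.131 0.521 -0.487
vertex -0.415 0.488 -2.107
endloop
endfacet
facet normal 0.862 0.411 -0.298
outer loop
vertex -0.339 1.606 -0.351
vertex 0.131 0.521 -0.487
vertex -0.884 1.573 -1.971
endloop
endfacet

endsolid


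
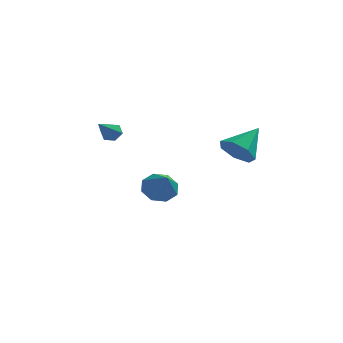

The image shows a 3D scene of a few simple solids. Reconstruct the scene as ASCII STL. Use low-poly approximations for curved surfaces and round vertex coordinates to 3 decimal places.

solid 
facet normal -0.488 -0.655 -0.577
outer loop
vertex 2.607 -4.224 0.748
vertex 2.153 -4.47 1.411
vertex 1.986 -3.859 0.859
endloop
endfacet
facet normal 0.381 0.793 -0.475
outer loop
vertex 2.607 -4.224 0.748
vertex 1.986 -3.859 0.859
vertex 2.927 -3.43 2.329
endloop
endfacet
facet normal -0.486 -0.655 -0.578
outer loop
vertex 1.986 -3.859 0.859
vertex 2.153 -4.47 1.411
vertex 1.49 -3.955 1.385
endloop
endfacet
facet normal -0.286 0.954 -0.095
outer loop
vertex 1.986 -3.859 0.859
vertex 1.49 -3.955 1.385
vertex 2.927 -3.43 2.329
endloop
endfacet
facet normal -0.486 -0.655 -0.578
outer loop
vertex 1.49 -3.955 1.385
vertex 2.153 -4.47 1.411
vertex 1.493 -4.438 1.93
endloop
endfacet
facet normal -0.579 0.609 0.543
outer loop
vertex 1.49 -3.955 1.385
vertex 1.493 -4.438 1.93
vertex 2.927 -3.43 2.329
endloop
endfacet
facet normal -0.487 -0.654 -0.579
outer loop
vertex 1.493 -4.438 1.93
vertex 2.153 -4.47 1.411
vertex 1.993 -4.946 2.084
endloop
endfacet
facet normal -0.279 0.017 0.960
outer loop
vertex 1.493 -4.438 1.93
vertex 1.993 -4.946 2.084
vertex 2.927 -3.43 2.329
endloop
endfacet
facet normal -0.488 -0.654 -0.578
outer loop
vertex 1.993 -4.946 2.084
vertex 2.153 -4.47 1.411
vertex 2.613 -5.096 1.731
endloop
endfacet
facet normal 0.388 -0.375 0.842
outer loop
vertex 1.993 -4.946 2.084
vertex 2.613 -5.096 1.731
vertex 2.927 -3.43 2.329
endloop
endfacet
facet normal -0.488 -0.654 -0.578
outer loop
vertex 2.613 -5.096 1.731
vertex 2.153 -4.47 1.411
vertex 2.886 -4.775 1.137
endloop
endfacet
facet normal 0.922 -0.273 0.276
outer loop
vertex 2.613 -5.096 1.731
vertex 2.886 -4.775 1.137
vertex 2.927 -3.43 2.329
endloop
endfacet
facet normal -0.488 -0.655 -0.577
outer loop
vertex 2.886 -4.775 1.137
vertex 2.153 -4.47 1.411
vertex 2.607 -4.224 0.748
endloop
endfacet
facet normal 0.918 0.246 -0.310
outer loop
vertex 2.886 -4.775 1.137
vertex 2.607 -4.224 0.748
vertex 2.927 -3.43 2.329
endloop
endfacet
facet normal -0.289 0.676 -0.677
outer loop
vertex -0.624 -0.057 -2.812
vertex -1.367 -0.007 -2.445
vertex -0.642 0.389 -2.359
endloop
endfacet
facet normal 0.980 -0.121 0.158
outer loop
vertex -0.624 -0.057 -2.812
vertex -0.642 0.389 -2.359
vertex -0.953 -0.973 -1.475
endloop
endfacet
facet normal -0.289 0.676 -0.678
outer loop
vertex -0.642 0.389 -2.359
vertex -1.367 -0.007 -2.445
vertex -1.084 0.603 -1.957
endloop
endfacet
facet normal 0.715 0.258 0.649
outer loop
vertex -0.642 0.389 -2.359
vertex -1.084 0.603 -1.957
vertex -0.953 -0.973 -1.475
endloop
endfacet
facet normal -0.289 0.676 -0.677
outer loop
vertex -1.084 0.603 -1.957
vertex -1.367 -0.007 -2.445
vertex -1.692 0.46 -1.84
endloop
endfacet
facet normal 0.112 0.299 0.948
outer loop
vertex -1.084 0.603 -1.957
vertex -1.692 0.46 -1.84
vertex -0.953 -0.973 -1.475
endloop
endfacet
facet normal -0.289 0.677 -0.677
outer loop
vertex -1.692 0.46 -1.84
vertex -1.367 -0.007 -2.445
vertex -2.109 0.044 -2.078
endloop
endfacet
facet normal -0.478 -0.023 0.878
outer loop
vertex -1.692 0.46 -1.84
vertex -2.109 0.044 -2.078
vertex -0.953 -0.973 -1.475
endloop
endfacet
facet normal -0.289 0.676 -0.678
outer loop
vertex -2.109 0.044 -2.078
vertex -1.367 -0.007 -2.445
vertex -2.091 -0.402 -2.53
endloop
endfacet
facet normal -0.707 -0.517 0.482
outer loop
vertex -2.109 0.044 -2.078
vertex -2.091 -0.402 -2.53
vertex -0.953 -0.973 -1.475
endloop
endfacet
facet normal -0.289 0.676 -0.678
outer loop
vertex -2.091 -0.402 -2.53
vertex -1.367 -0.007 -2.445
vertex -1.649 -0.616 -2.932
endloop
endfacet
facet normal -0.442 -0.897 -0.009
outer loop
vertex -2.091 -0.402 -2.53
vertex -1.649 -0.616 -2.932
vertex -0.953 -0.973 -1.475
endloop
endfacet
facet normal -0.289 0.676 -0.678
outer loop
vertex -1.649 -0.616 -2.932
vertex -1.367 -0.007 -2.445
vertex -1.041 -0.473 -3.049
endloop
endfacet
facet normal 0.162 -0.938 -0.307
outer loop
vertex -1.649 -0.616 -2.932
vertex -1.041 -0.473 -3.049
vertex -0.953 -0.973 -1.475
endloop
endfacet
facet normal -0.289 0.676 -0.678
outer loop
vertex -1.041 -0.473 -3.049
vertex -1.367 -0.007 -2.445
vertex -0.624 -0.057 -2.812
endloop
endfacet
facet normal 0.750 -0.617 -0.238
outer loop
vertex -1.041 -0.473 -3.049
vertex -0.624 -0.057 -2.812
vertex -0.953 -0.973 -1.475
endloop
endfacet
facet normal 0.257 0.772 -0.582
outer loop
vertex -3.041 -0.011 1.078
vertex -3.338 -0.185 0.716
vertex -3.519 0.132 1.057
endloop
endfacet
facet normal 0.057 0.330 0.942
outer loop
vertex -3.041 -0.011 1.078
vertex -3.519 0.132 1.057
vertex -3.722 -1.335 1.584
endloop
endfacet
facet normal 0.256 0.772 -0.582
outer loop
vertex -3.519 0.132 1.057
vertex -3.338 -0.185 0.716
vertex -3.817 -0.042 0.695
endloop
endfacet
facet normal -0.802 0.297 0.518
outer loop
vertex -3.519 0.132 1.057
vertex -3.817 -0.042 0.695
vertex -3.722 -1.335 1.584
endloop
endfacet
facet normal 0.256 0.771 -0.583
outer loop
vertex -3.817 -0.042 0.695
vertex -3.338 -0.185 0.716
vertex -3.636 -0.36 0.354
endloop
endfacet
facet normal -0.932 -0.249 -0.263
outer loop
vertex -3.817 -0.042 0.695
vertex -3.636 -0.36 0.354
vertex -3.722 -1.335 1.584
endloop
endfacet
facet normal 0.256 0.771 -0.583
outer loop
vertex -3.636 -0.36 0.354
vertex -3.338 -0.185 0.716
vertex -3.157 -0.503 0.375
endloop
endfacet
facet normal -0.200 -0.761 -0.617
outer loop
vertex -3.636 -0.36 0.354
vertex -3.157 -0.503 0.375
vertex -3.722 -1.335 1.584
endloop
endfacet
facet normal 0.258 0.771 -0.582
outer loop
vertex -3.157 -0.503 0.375
vertex -3.338 -0.185 0.716
vertex -2.86 -0.329 0.737
endloop
endfacet
facet normal 0.660 -0.727 -0.192
outer loop
vertex -3.157 -0.503 0.375
vertex -2.86 -0.329 0.737
vertex -3.722 -1.335 1.584
endloop
endfacet
facet normal 0.258 0.771 -0.582
outer loop
vertex -2.86 -0.329 0.737
vertex -3.338 -0.185 0.716
vertex -3.041 -0.011 1.078
endloop
endfacet
facet normal 0.789 -0.181 0.588
outer loop
vertex -2.86 -0.329 0.737
vertex -3.041 -0.011 1.078
vertex -3.722 -1.335 1.584
endloop
endfacet

endsolid


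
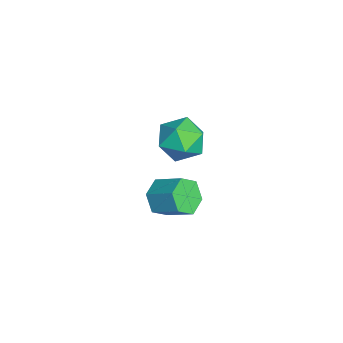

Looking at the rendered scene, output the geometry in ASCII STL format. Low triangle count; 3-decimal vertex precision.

solid 
facet normal -0.496 -0.702 -0.510
outer loop
vertex -0.008 -3.581 -1.458
vertex -0.346 -3.731 -0.923
vertex -0.569 -3.277 -1.331
endloop
endfacet
facet normal 0.102 0.537 -0.837
outer loop
vertex -0.008 -3.581 -1.458
vertex -0.569 -3.277 -1.331
vertex 0.503 -2.858 -0.932
endloop
endfacet
facet normal 0.102 0.537 -0.837
outer loop
vertex 0.503 -2.858 -0.932
vertex -0.569 -3.277 -1.331
vertex -0.057 -2.554 -0.805
endloop
endfacet
facet normal 0.497 0.702 0.511
outer loop
vertex 0.503 -2.858 -0.932
vertex -0.057 -2.554 -0.805
vertex 0.166 -3.009 -0.397
endloop
endfacet
facet normal -0.496 -0.702 -0.511
outer loop
vertex -0.569 -3.277 -1.331
vertex -0.346 -3.731 -0.923
vertex -0.906 -3.428 -0.796
endloop
endfacet
facet normal -0.696 0.674 -0.248
outer loop
vertex -0.569 -3.277 -1.331
vertex -0.906 -3.428 -0.796
vertex -0.057 -2.554 -0.805
endloop
endfacet
facet normal -0.696 0.673 -0.250
outer loop
vertex -0.057 -2.554 -0.805
vertex -0.906 -3.428 -0.796
vertex -0.395 -2.705 -0.27
endloop
endfacet
facet normal 0.496 0.702 0.511
outer loop
vertex -0.057 -2.554 -0.805
vertex -0.395 -2.705 -0.27
vertex 0.166 -3.009 -0.397
endloop
endfacet
facet normal -0.496 -0.702 -0.511
outer loop
vertex -0.906 -3.428 -0.796
vertex -0.346 -3.731 -0.923
vertex -0.683 -3.882 -0.388
endloop
endfacet
facet normal -0.798 0.136 0.588
outer loop
vertex -0.906 -3.428 -0.796
vertex -0.683 -3.882 -0.388
vertex -0.395 -2.705 -0.27
endloop
endfacet
facet normal -0.798 0.136 0.588
outer loop
vertex -0.395 -2.705 -0.27
vertex -0.683 -3.882 -0.388
vertex -0.172 -3.159 0.138
endloop
endfacet
facet normal 0.496 0.702 0.510
outer loop
vertex -0.395 -2.705 -0.27
vertex -0.172 -3.159 0.138
vertex 0.166 -3.009 -0.397
endloop
endfacet
facet normal -0.497 -0.702 -0.511
outer loop
vertex -0.683 -3.882 -0.388
vertex -0.346 -3.731 -0.923
vertex -0.123 -4.186 -0.515
endloop
endfacet
facet normal -0.102 -0.537 0.837
outer loop
vertex -0.683 -3.882 -0.388
vertex -0.123 -4.186 -0.515
vertex -0.172 -3.159 0.138
endloop
endfacet
facet normal -0.102 -0.537 0.837
outer loop
vertex -0.172 -3.159 0.138
vertex -0.123 -4.186 -0.515
vertex 0.389 -3.463 0.011
endloop
endfacet
facet normal 0.496 0.702 0.510
outer loop
vertex -0.172 -3.159 0.138
vertex 0.389 -3.463 0.011
vertex 0.166 -3.009 -0.397
endloop
endfacet
facet normal -0.496 -0.702 -0.511
outer loop
vertex -0.123 -4.186 -0.515
vertex -0.346 -3.731 -0.923
vertex 0.215 -4.035 -1.05
endloop
endfacet
facet normal 0.696 -0.674 0.249
outer loop
vertex -0.123 -4.186 -0.515
vertex 0.215 -4.035 -1.05
vertex 0.389 -3.463 0.011
endloop
endfacet
facet normal 0.696 -0.673 0.249
outer loop
vertex 0.389 -3.463 0.011
vertex 0.215 -4.035 -1.05
vertex 0.726 -3.312 -0.524
endloop
endfacet
facet normal 0.496 0.702 0.511
outer loop
vertex 0.389 -3.463 0.011
vertex 0.726 -3.312 -0.524
vertex 0.166 -3.009 -0.397
endloop
endfacet
facet normal -0.496 -0.702 -0.510
outer loop
vertex 0.215 -4.035 -1.05
vertex -0.346 -3.731 -0.923
vertex -0.008 -3.581 -1.458
endloop
endfacet
facet normal 0.798 -0.136 -0.588
outer loop
vertex 0.215 -4.035 -1.05
vertex -0.008 -3.581 -1.458
vertex 0.726 -3.312 -0.524
endloop
endfacet
facet normal 0.798 -0.136 -0.588
outer loop
vertex 0.726 -3.312 -0.524
vertex -0.008 -3.581 -1.458
vertex 0.503 -2.858 -0.932
endloop
endfacet
facet normal 0.496 0.702 0.511
outer loop
vertex 0.726 -3.312 -0.524
vertex 0.503 -2.858 -0.932
vertex 0.166 -3.009 -0.397
endloop
endfacet
facet normal -0.875 0.441 0.197
outer loop
vertex -3.885 -2.207 -1.303
vertex -4.286 -2.981 -1.351
vertex -3.972 -2.699 -0.587
endloop
endfacet
facet normal -0.338 0.794 0.505
outer loop
vertex -3.885 -2.207 -1.303
vertex -3.972 -2.699 -0.587
vertex -3.221 -2.282 -0.741
endloop
endfacet
facet normal 0.118 0.993 -0.007
outer loop
vertex -3.885 -2.207 -1.303
vertex -3.221 -2.282 -0.741
vertex -3.071 -2.306 -1.601
endloop
endfacet
facet normal -0.139 0.763 -0.632
outer loop
vertex -3.885 -2.207 -1.303
vertex -3.071 -2.306 -1.601
vertex -3.729 -2.738 -1.978
endloop
endfacet
facet normal -0.753 0.421 -0.506
outer loop
vertex -3.885 -2.207 -1.303
vertex -3.729 -2.738 -1.978
vertex -4.286 -2.981 -1.351
endloop
endfacet
facet normal 0.002 0.343 0.939
outer loop
vertex -3.221 -2.282 -0.741
vertex -3.972 -2.699 -0.587
vertex -3.211 -3.102 -0.442
endloop
endfacet
facet normal -0.867 -0.230 0.441
outer loop
vertex -3.972 -2.699 -0.587
vertex -4.286 -2.981 -1.351
vertex -3.869 -3.534 -0.819
endloop
endfacet
facet normal -0.669 -0.262 -0.696
outer loop
vertex -4.286 -2.981 -1.351
vertex -3.729 -2.738 -1.978
vertex -3.719 -3.558 -1.679
endloop
endfacet
facet normal 0.325 0.290 -0.900
outer loop
vertex -3.729 -2.738 -1.978
vertex -3.071 -2.306 -1.601
vertex -2.968 -3.141 -1.833
endloop
endfacet
facet normal 0.740 0.664 0.110
outer loop
vertex -3.071 -2.306 -1.601
vertex -3.221 -2.282 -0.741
vertex -2.654 -2.859 -1.069
endloop
endfacet
facet normal 0.139 -0.763 0.632
outer loop
vertex -3.055 -3.633 -1.117
vertex -3.211 -3.102 -0.442
vertex -3.869 -3.534 -0.819
endloop
endfacet
facet normal -0.118 -0.993 0.007
outer loop
vertex -3.055 -3.633 -1.117
vertex -3.869 -3.534 -0.819
vertex -3.719 -3.558 -1.679
endloop
endfacet
facet normal 0.338 -0.794 -0.505
outer loop
vertex -3.055 -3.633 -1.117
vertex -3.719 -3.558 -1.679
vertex -2.968 -3.141 -1.833
endloop
endfacet
facet normal 0.875 -0.441 -0.197
outer loop
vertex -3.055 -3.633 -1.117
vertex -2.968 -3.141 -1.833
vertex -2.654 -2.859 -1.069
endloop
endfacet
facet normal 0.753 -0.421 0.506
outer loop
vertex -3.055 -3.633 -1.117
vertex -2.654 -2.859 -1.069
vertex -3.211 -3.102 -0.442
endloop
endfacet
facet normal -0.325 -0.290 0.900
outer loop
vertex -3.869 -3.534 -0.819
vertex -3.211 -3.102 -0.442
vertex -3.972 -2.699 -0.587
endloop
endfacet
facet normal -0.740 -0.664 -0.110
outer loop
vertex -3.719 -3.558 -1.679
vertex -3.869 -3.534 -0.819
vertex -4.286 -2.981 -1.351
endloop
endfacet
facet normal -0.002 -0.343 -0.939
outer loop
vertex -2.968 -3.141 -1.833
vertex -3.719 -3.558 -1.679
vertex -3.729 -2.738 -1.978
endloop
endfacet
facet normal 0.867 0.230 -0.441
outer loop
vertex -2.654 -2.859 -1.069
vertex -2.968 -3.141 -1.833
vertex -3.071 -2.306 -1.601
endloop
endfacet
facet normal 0.669 0.262 0.696
outer loop
vertex -3.211 -3.102 -0.442
vertex -2.654 -2.859 -1.069
vertex -3.221 -2.282 -0.741
endloop
endfacet

endsolid


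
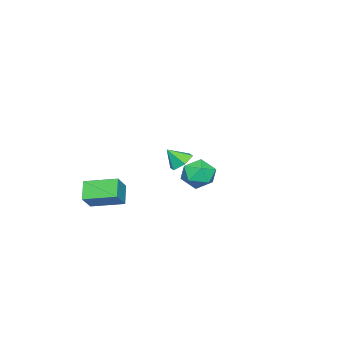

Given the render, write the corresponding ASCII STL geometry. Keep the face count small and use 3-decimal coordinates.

solid 
facet normal -0.287 0.593 -0.753
outer loop
vertex -2.846 -1.023 -3.206
vertex -3.484 -1.581 -3.402
vertex -3.629 -0.935 -2.838
endloop
endfacet
facet normal 0.427 0.389 0.816
outer loop
vertex -2.846 -1.023 -3.206
vertex -3.629 -0.935 -2.838
vertex -3.116 -2.339 -2.438
endloop
endfacet
facet normal -0.288 0.592 -0.752
outer loop
vertex -3.629 -0.935 -2.838
vertex -3.484 -1.581 -3.402
vertex -4.267 -1.493 -3.033
endloop
endfacet
facet normal -0.385 0.120 0.915
outer loop
vertex -3.629 -0.935 -2.838
vertex -4.267 -1.493 -3.033
vertex -3.116 -2.339 -2.438
endloop
endfacet
facet normal -0.288 0.593 -0.752
outer loop
vertex -4.267 -1.493 -3.033
vertex -3.484 -1.581 -3.402
vertex -4.122 -2.139 -3.598
endloop
endfacet
facet normal -0.667 -0.570 0.480
outer loop
vertex -4.267 -1.493 -3.033
vertex -4.122 -2.139 -3.598
vertex -3.116 -2.339 -2.438
endloop
endfacet
facet normal -0.287 0.592 -0.753
outer loop
vertex -4.122 -2.139 -3.598
vertex -3.484 -1.581 -3.402
vertex -3.338 -2.227 -3.966
endloop
endfacet
facet normal -0.136 -0.989 -0.053
outer loop
vertex -4.122 -2.139 -3.598
vertex -3.338 -2.227 -3.966
vertex -3.116 -2.339 -2.438
endloop
endfacet
facet normal -0.287 0.592 -0.753
outer loop
vertex -3.338 -2.227 -3.966
vertex -3.484 -1.581 -3.402
vertex -2.701 -1.669 -3.77
endloop
endfacet
facet normal 0.677 -0.720 -0.151
outer loop
vertex -3.338 -2.227 -3.966
vertex -2.701 -1.669 -3.77
vertex -3.116 -2.339 -2.438
endloop
endfacet
facet normal -0.287 0.593 -0.753
outer loop
vertex -2.701 -1.669 -3.77
vertex -3.484 -1.581 -3.402
vertex -2.846 -1.023 -3.206
endloop
endfacet
facet normal 0.959 -0.032 0.283
outer loop
vertex -2.701 -1.669 -3.77
vertex -2.846 -1.023 -3.206
vertex -3.116 -2.339 -2.438
endloop
endfacet
facet normal -0.708 -0.052 -0.705
outer loop
vertex 2.531 -3.979 -3.543
vertex 2.003 -2.112 -3.15
vertex 3.408 -3.539 -4.456
endloop
endfacet
facet normal 0.267 -0.943 -0.198
outer loop
vertex 4.377 -3.468 -3.49
vertex 2.531 -3.979 -3.543
vertex 3.408 -3.539 -4.456
endloop
endfacet
facet normal -0.708 -0.052 -0.705
outer loop
vertex 3.408 -3.539 -4.456
vertex 2.003 -2.112 -3.15
vertex 2.879 -1.672 -4.062
endloop
endfacet
facet normal 0.654 0.329 -0.681
outer loop
vertex 2.879 -1.672 -4.062
vertex 4.377 -3.468 -3.49
vertex 3.408 -3.539 -4.456
endloop
endfacet
facet normal -0.655 -0.328 0.681
outer loop
vertex 2.531 -3.979 -3.543
vertex 2.972 -2.041 -2.184
vertex 2.003 -2.112 -3.15
endloop
endfacet
facet normal 0.267 -0.943 -0.199
outer loop
vertex 3.501 -3.908 -2.578
vertex 2.531 -3.979 -3.543
vertex 4.377 -3.468 -3.49
endloop
endfacet
facet normal -0.654 -0.329 0.681
outer loop
vertex 3.501 -3.908 -2.578
vertex 2.972 -2.041 -2.184
vertex 2.531 -3.979 -3.543
endloop
endfacet
facet normal -0.267 0.943 0.199
outer loop
vertex 2.003 -2.112 -3.15
vertex 2.972 -2.041 -2.184
vertex 2.879 -1.672 -4.062
endloop
endfacet
facet normal 0.654 0.328 -0.682
outer loop
vertex 3.849 -1.601 -3.097
vertex 4.377 -3.468 -3.49
vertex 2.879 -1.672 -4.062
endloop
endfacet
facet normal -0.267 0.943 0.199
outer loop
vertex 2.879 -1.672 -4.062
vertex 2.972 -2.041 -2.184
vertex 3.849 -1.601 -3.097
endloop
endfacet
facet normal 0.708 0.052 0.705
outer loop
vertex 3.849 -1.601 -3.097
vertex 3.501 -3.908 -2.578
vertex 4.377 -3.468 -3.49
endloop
endfacet
facet normal 0.708 0.052 0.705
outer loop
vertex 2.972 -2.041 -2.184
vertex 3.501 -3.908 -2.578
vertex 3.849 -1.601 -3.097
endloop
endfacet
facet normal -0.741 0.358 0.568
outer loop
vertex 3.514 4.13 0.075
vertex 2.904 3.342 -0.224
vertex 3.504 3.243 0.621
endloop
endfacet
facet normal -0.103 0.522 0.847
outer loop
vertex 3.514 4.13 0.075
vertex 3.504 3.243 0.621
vertex 4.406 3.728 0.432
endloop
endfacet
facet normal 0.260 0.896 0.360
outer loop
vertex 3.514 4.13 0.075
vertex 4.406 3.728 0.432
vertex 4.362 4.127 -0.528
endloop
endfacet
facet normal -0.152 0.964 -0.219
outer loop
vertex 3.514 4.13 0.075
vertex 4.362 4.127 -0.528
vertex 3.434 3.888 -0.934
endloop
endfacet
facet normal -0.771 0.631 -0.090
outer loop
vertex 3.514 4.13 0.075
vertex 3.434 3.888 -0.934
vertex 2.904 3.342 -0.224
endloop
endfacet
facet normal 0.249 -0.087 0.965
outer loop
vertex 4.406 3.728 0.432
vertex 3.504 3.243 0.621
vertex 4.346 2.692 0.354
endloop
endfacet
facet normal -0.782 -0.353 0.514
outer loop
vertex 3.504 3.243 0.621
vertex 2.904 3.342 -0.224
vertex 3.418 2.453 -0.052
endloop
endfacet
facet normal -0.830 0.090 -0.551
outer loop
vertex 2.904 3.342 -0.224
vertex 3.434 3.888 -0.934
vertex 3.374 2.852 -1.012
endloop
endfacet
facet normal 0.170 0.628 -0.759
outer loop
vertex 3.434 3.888 -0.934
vertex 4.362 4.127 -0.528
vertex 4.276 3.337 -1.201
endloop
endfacet
facet normal 0.837 0.518 0.177
outer loop
vertex 4.362 4.127 -0.528
vertex 4.406 3.728 0.432
vertex 4.876 3.238 -0.356
endloop
endfacet
facet normal 0.152 -0.964 0.219
outer loop
vertex 4.266 2.45 -0.655
vertex 4.346 2.692 0.354
vertex 3.418 2.453 -0.052
endloop
endfacet
facet normal -0.260 -0.896 -0.360
outer loop
vertex 4.266 2.45 -0.655
vertex 3.418 2.453 -0.052
vertex 3.374 2.852 -1.012
endloop
endfacet
facet normal 0.103 -0.522 -0.847
outer loop
vertex 4.266 2.45 -0.655
vertex 3.374 2.852 -1.012
vertex 4.276 3.337 -1.201
endloop
endfacet
facet normal 0.741 -0.358 -0.568
outer loop
vertex 4.266 2.45 -0.655
vertex 4.276 3.337 -1.201
vertex 4.876 3.238 -0.356
endloop
endfacet
facet normal 0.771 -0.631 0.090
outer loop
vertex 4.266 2.45 -0.655
vertex 4.876 3.238 -0.356
vertex 4.346 2.692 0.354
endloop
endfacet
facet normal -0.170 -0.628 0.759
outer loop
vertex 3.418 2.453 -0.052
vertex 4.346 2.692 0.354
vertex 3.504 3.243 0.621
endloop
endfacet
facet normal -0.837 -0.518 -0.177
outer loop
vertex 3.374 2.852 -1.012
vertex 3.418 2.453 -0.052
vertex 2.904 3.342 -0.224
endloop
endfacet
facet normal -0.249 0.087 -0.965
outer loop
vertex 4.276 3.337 -1.201
vertex 3.374 2.852 -1.012
vertex 3.434 3.888 -0.934
endloop
endfacet
facet normal 0.782 0.353 -0.514
outer loop
vertex 4.876 3.238 -0.356
vertex 4.276 3.337 -1.201
vertex 4.362 4.127 -0.528
endloop
endfacet
facet normal 0.830 -0.090 0.551
outer loop
vertex 4.346 2.692 0.354
vertex 4.876 3.238 -0.356
vertex 4.406 3.728 0.432
endloop
endfacet

endsolid


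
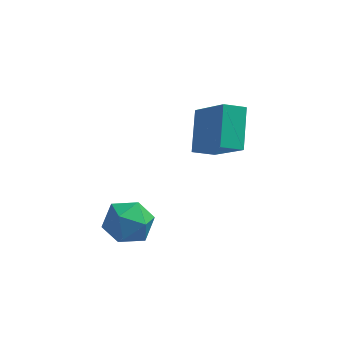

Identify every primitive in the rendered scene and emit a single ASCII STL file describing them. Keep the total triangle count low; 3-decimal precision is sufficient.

solid 
facet normal -0.852 -0.349 0.390
outer loop
vertex 3.105 2.573 4.903
vertex 2.04 3.622 3.515
vertex 3.167 1.257 3.86
endloop
endfacet
facet normal 0.522 -0.514 0.680
outer loop
vertex 3.9 1.558 3.525
vertex 3.105 2.573 4.903
vertex 3.167 1.257 3.86
endloop
endfacet
facet normal -0.852 -0.349 0.389
outer loop
vertex 3.167 1.257 3.86
vertex 2.04 3.622 3.515
vertex 2.103 2.307 2.472
endloop
endfacet
facet normal 0.038 -0.783 -0.621
outer loop
vertex 2.103 2.307 2.472
vertex 3.9 1.558 3.525
vertex 3.167 1.257 3.86
endloop
endfacet
facet normal -0.038 0.783 0.621
outer loop
vertex 3.105 2.573 4.903
vertex 2.773 3.923 3.18
vertex 2.04 3.622 3.515
endloop
endfacet
facet normal 0.522 -0.514 0.680
outer loop
vertex 3.837 2.873 4.568
vertex 3.105 2.573 4.903
vertex 3.9 1.558 3.525
endloop
endfacet
facet normal -0.037 0.783 0.621
outer loop
vertex 3.837 2.873 4.568
vertex 2.773 3.923 3.18
vertex 3.105 2.573 4.903
endloop
endfacet
facet normal -0.522 0.514 -0.680
outer loop
vertex 2.04 3.622 3.515
vertex 2.773 3.923 3.18
vertex 2.103 2.307 2.472
endloop
endfacet
facet normal 0.037 -0.783 -0.620
outer loop
vertex 2.835 2.607 2.137
vertex 3.9 1.558 3.525
vertex 2.103 2.307 2.472
endloop
endfacet
facet normal -0.522 0.514 -0.680
outer loop
vertex 2.103 2.307 2.472
vertex 2.773 3.923 3.18
vertex 2.835 2.607 2.137
endloop
endfacet
facet normal 0.852 0.350 -0.389
outer loop
vertex 2.835 2.607 2.137
vertex 3.837 2.873 4.568
vertex 3.9 1.558 3.525
endloop
endfacet
facet normal 0.852 0.349 -0.390
outer loop
vertex 2.773 3.923 3.18
vertex 3.837 2.873 4.568
vertex 2.835 2.607 2.137
endloop
endfacet
facet normal -0.582 0.809 0.081
outer loop
vertex -0.425 0.937 -0.271
vertex -0.386 0.87 0.683
vertex 0.267 1.387 0.212
endloop
endfacet
facet normal -0.187 0.838 -0.513
outer loop
vertex -0.425 0.937 -0.271
vertex 0.267 1.387 0.212
vertex 0.472 0.933 -0.604
endloop
endfacet
facet normal -0.335 0.261 -0.905
outer loop
vertex -0.425 0.937 -0.271
vertex 0.472 0.933 -0.604
vertex -0.055 0.135 -0.639
endloop
endfacet
facet normal -0.823 -0.125 -0.554
outer loop
vertex -0.425 0.937 -0.271
vertex -0.055 0.135 -0.639
vertex -0.585 0.096 0.157
endloop
endfacet
facet normal -0.975 0.213 0.055
outer loop
vertex -0.425 0.937 -0.271
vertex -0.585 0.096 0.157
vertex -0.386 0.87 0.683
endloop
endfacet
facet normal 0.499 0.804 -0.322
outer loop
vertex 0.472 0.933 -0.604
vertex 0.267 1.387 0.212
vertex 1.065 0.864 0.143
endloop
endfacet
facet normal -0.140 0.758 0.637
outer loop
vertex 0.267 1.387 0.212
vertex -0.386 0.87 0.683
vertex 0.535 0.825 0.939
endloop
endfacet
facet normal -0.776 -0.206 0.597
outer loop
vertex -0.386 0.87 0.683
vertex -0.585 0.096 0.157
vertex 0.008 0.027 0.904
endloop
endfacet
facet normal -0.528 -0.755 -0.389
outer loop
vertex -0.585 0.096 0.157
vertex -0.055 0.135 -0.639
vertex 0.213 -0.427 0.088
endloop
endfacet
facet normal 0.260 -0.130 -0.957
outer loop
vertex -0.055 0.135 -0.639
vertex 0.472 0.933 -0.604
vertex 0.866 0.09 -0.383
endloop
endfacet
facet normal 0.823 0.125 0.554
outer loop
vertex 0.905 0.023 0.571
vertex 1.065 0.864 0.143
vertex 0.535 0.825 0.939
endloop
endfacet
facet normal 0.335 -0.261 0.905
outer loop
vertex 0.905 0.023 0.571
vertex 0.535 0.825 0.939
vertex 0.008 0.027 0.904
endloop
endfacet
facet normal 0.187 -0.838 0.513
outer loop
vertex 0.905 0.023 0.571
vertex 0.008 0.027 0.904
vertex 0.213 -0.427 0.088
endloop
endfacet
facet normal 0.582 -0.809 -0.081
outer loop
vertex 0.905 0.023 0.571
vertex 0.213 -0.427 0.088
vertex 0.866 0.09 -0.383
endloop
endfacet
facet normal 0.975 -0.213 -0.055
outer loop
vertex 0.905 0.023 0.571
vertex 0.866 0.09 -0.383
vertex 1.065 0.864 0.143
endloop
endfacet
facet normal 0.528 0.755 0.389
outer loop
vertex 0.535 0.825 0.939
vertex 1.065 0.864 0.143
vertex 0.267 1.387 0.212
endloop
endfacet
facet normal -0.260 0.130 0.957
outer loop
vertex 0.008 0.027 0.904
vertex 0.535 0.825 0.939
vertex -0.386 0.87 0.683
endloop
endfacet
facet normal -0.499 -0.804 0.322
outer loop
vertex 0.213 -0.427 0.088
vertex 0.008 0.027 0.904
vertex -0.585 0.096 0.157
endloop
endfacet
facet normal 0.140 -0.758 -0.637
outer loop
vertex 0.866 0.09 -0.383
vertex 0.213 -0.427 0.088
vertex -0.055 0.135 -0.639
endloop
endfacet
facet normal 0.776 0.206 -0.597
outer loop
vertex 1.065 0.864 0.143
vertex 0.866 0.09 -0.383
vertex 0.472 0.933 -0.604
endloop
endfacet

endsolid


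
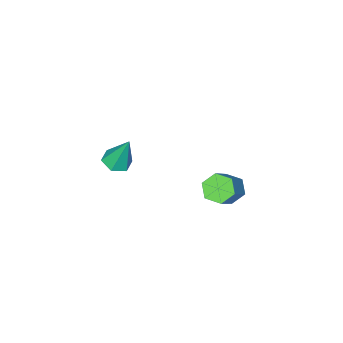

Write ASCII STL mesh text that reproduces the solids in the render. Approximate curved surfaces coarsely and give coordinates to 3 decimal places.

solid 
facet normal -0.666 -0.294 -0.686
outer loop
vertex 0.88 2.885 -4.248
vertex 0.568 2.411 -3.742
vertex 0.314 3.124 -3.801
endloop
endfacet
facet normal 0.043 0.903 -0.428
outer loop
vertex 0.88 2.885 -4.248
vertex 0.314 3.124 -3.801
vertex 2.144 3.444 -2.943
endloop
endfacet
facet normal 0.043 0.903 -0.428
outer loop
vertex 2.144 3.444 -2.943
vertex 0.314 3.124 -3.801
vertex 1.577 3.683 -2.496
endloop
endfacet
facet normal 0.665 0.293 0.687
outer loop
vertex 2.144 3.444 -2.943
vertex 1.577 3.683 -2.496
vertex 1.832 2.969 -2.438
endloop
endfacet
facet normal -0.665 -0.294 -0.687
outer loop
vertex 0.314 3.124 -3.801
vertex 0.568 2.411 -3.742
vertex 0.002 2.65 -3.296
endloop
endfacet
facet normal -0.624 0.724 0.294
outer loop
vertex 0.314 3.124 -3.801
vertex 0.002 2.65 -3.296
vertex 1.577 3.683 -2.496
endloop
endfacet
facet normal -0.624 0.723 0.295
outer loop
vertex 1.577 3.683 -2.496
vertex 0.002 2.65 -3.296
vertex 1.265 3.208 -1.991
endloop
endfacet
facet normal 0.665 0.293 0.687
outer loop
vertex 1.577 3.683 -2.496
vertex 1.265 3.208 -1.991
vertex 1.832 2.969 -2.438
endloop
endfacet
facet normal -0.665 -0.293 -0.687
outer loop
vertex 0.002 2.65 -3.296
vertex 0.568 2.411 -3.742
vertex 0.256 1.936 -3.237
endloop
endfacet
facet normal -0.668 -0.178 0.723
outer loop
vertex 0.002 2.65 -3.296
vertex 0.256 1.936 -3.237
vertex 1.265 3.208 -1.991
endloop
endfacet
facet normal -0.667 -0.179 0.723
outer loop
vertex 1.265 3.208 -1.991
vertex 0.256 1.936 -3.237
vertex 1.52 2.495 -1.932
endloop
endfacet
facet normal 0.665 0.295 0.686
outer loop
vertex 1.265 3.208 -1.991
vertex 1.52 2.495 -1.932
vertex 1.832 2.969 -2.438
endloop
endfacet
facet normal -0.665 -0.293 -0.687
outer loop
vertex 0.256 1.936 -3.237
vertex 0.568 2.411 -3.742
vertex 0.823 1.697 -3.684
endloop
endfacet
facet normal -0.043 -0.903 0.428
outer loop
vertex 0.256 1.936 -3.237
vertex 0.823 1.697 -3.684
vertex 1.52 2.495 -1.932
endloop
endfacet
facet normal -0.043 -0.903 0.428
outer loop
vertex 1.52 2.495 -1.932
vertex 0.823 1.697 -3.684
vertex 2.086 2.256 -2.379
endloop
endfacet
facet normal 0.666 0.294 0.686
outer loop
vertex 1.52 2.495 -1.932
vertex 2.086 2.256 -2.379
vertex 1.832 2.969 -2.438
endloop
endfacet
facet normal -0.665 -0.293 -0.687
outer loop
vertex 0.823 1.697 -3.684
vertex 0.568 2.411 -3.742
vertex 1.135 2.172 -4.189
endloop
endfacet
facet normal 0.625 -0.723 -0.295
outer loop
vertex 0.823 1.697 -3.684
vertex 1.135 2.172 -4.189
vertex 2.086 2.256 -2.379
endloop
endfacet
facet normal 0.624 -0.724 -0.294
outer loop
vertex 2.086 2.256 -2.379
vertex 1.135 2.172 -4.189
vertex 2.398 2.73 -2.884
endloop
endfacet
facet normal 0.665 0.294 0.687
outer loop
vertex 2.086 2.256 -2.379
vertex 2.398 2.73 -2.884
vertex 1.832 2.969 -2.438
endloop
endfacet
facet normal -0.665 -0.295 -0.686
outer loop
vertex 1.135 2.172 -4.189
vertex 0.568 2.411 -3.742
vertex 0.88 2.885 -4.248
endloop
endfacet
facet normal 0.668 0.179 -0.723
outer loop
vertex 1.135 2.172 -4.189
vertex 0.88 2.885 -4.248
vertex 2.398 2.73 -2.884
endloop
endfacet
facet normal 0.668 0.178 -0.723
outer loop
vertex 2.398 2.73 -2.884
vertex 0.88 2.885 -4.248
vertex 2.144 3.444 -2.943
endloop
endfacet
facet normal 0.665 0.293 0.687
outer loop
vertex 2.398 2.73 -2.884
vertex 2.144 3.444 -2.943
vertex 1.832 2.969 -2.438
endloop
endfacet
facet normal 0.094 -0.356 -0.930
outer loop
vertex 2.792 -3.243 -4.062
vertex 2.186 -2.887 -4.26
vertex 2.837 -2.561 -4.319
endloop
endfacet
facet normal 0.908 0.094 0.408
outer loop
vertex 2.792 -3.243 -4.062
vertex 2.837 -2.561 -4.319
vertex 2.014 -2.233 -2.56
endloop
endfacet
facet normal 0.095 -0.358 -0.929
outer loop
vertex 2.837 -2.561 -4.319
vertex 2.186 -2.887 -4.26
vertex 2.231 -2.205 -4.518
endloop
endfacet
facet normal 0.489 0.870 0.067
outer loop
vertex 2.837 -2.561 -4.319
vertex 2.231 -2.205 -4.518
vertex 2.014 -2.233 -2.56
endloop
endfacet
facet normal 0.095 -0.358 -0.929
outer loop
vertex 2.231 -2.205 -4.518
vertex 2.186 -2.887 -4.26
vertex 1.581 -2.53 -4.459
endloop
endfacet
facet normal -0.450 0.892 -0.037
outer loop
vertex 2.231 -2.205 -4.518
vertex 1.581 -2.53 -4.459
vertex 2.014 -2.233 -2.56
endloop
endfacet
facet normal 0.094 -0.358 -0.929
outer loop
vertex 1.581 -2.53 -4.459
vertex 2.186 -2.887 -4.26
vertex 1.535 -3.212 -4.201
endloop
endfacet
facet normal -0.970 0.141 0.199
outer loop
vertex 1.581 -2.53 -4.459
vertex 1.535 -3.212 -4.201
vertex 2.014 -2.233 -2.56
endloop
endfacet
facet normal 0.094 -0.357 -0.929
outer loop
vertex 1.535 -3.212 -4.201
vertex 2.186 -2.887 -4.26
vertex 2.141 -3.568 -4.003
endloop
endfacet
facet normal -0.550 -0.636 0.540
outer loop
vertex 1.535 -3.212 -4.201
vertex 2.141 -3.568 -4.003
vertex 2.014 -2.233 -2.56
endloop
endfacet
facet normal 0.094 -0.357 -0.929
outer loop
vertex 2.141 -3.568 -4.003
vertex 2.186 -2.887 -4.26
vertex 2.792 -3.243 -4.062
endloop
endfacet
facet normal 0.388 -0.659 0.644
outer loop
vertex 2.141 -3.568 -4.003
vertex 2.792 -3.243 -4.062
vertex 2.014 -2.233 -2.56
endloop
endfacet

endsolid
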